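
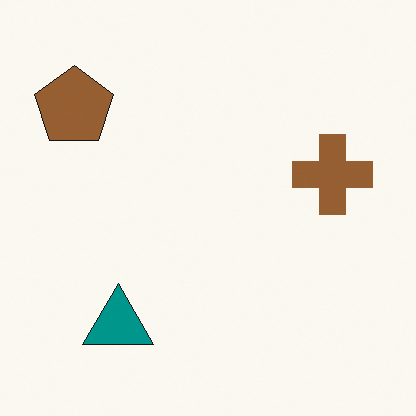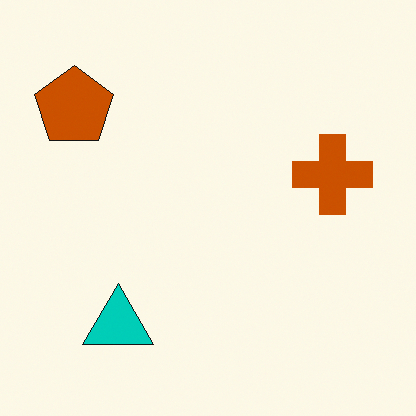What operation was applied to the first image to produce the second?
This is the original image heavily oversaturated.

All colors are more vivid — a global saturation change.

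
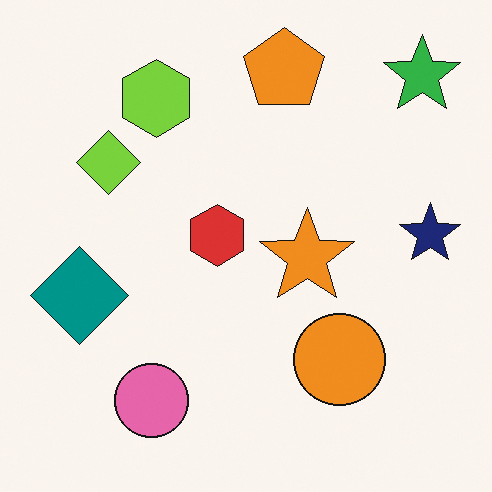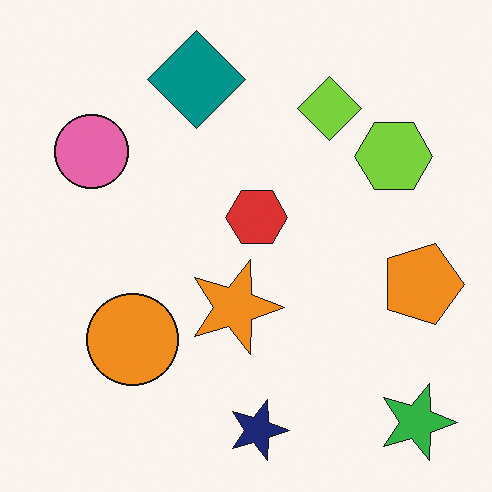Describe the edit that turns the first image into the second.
This is the original image rotated 90° clockwise.

The green star sits in the top-right of the first image and the bottom-right of the second — consistent with a whole-image 90° clockwise rotation.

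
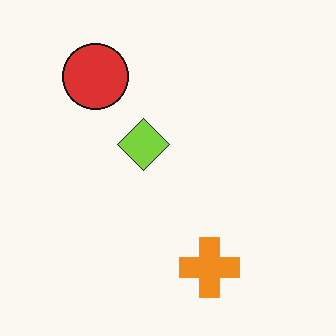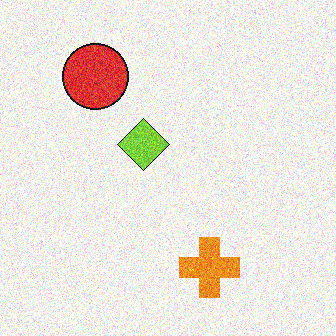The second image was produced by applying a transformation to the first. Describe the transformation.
Degraded with heavy additive noise.

Random speckle covers the whole image, including the flat background.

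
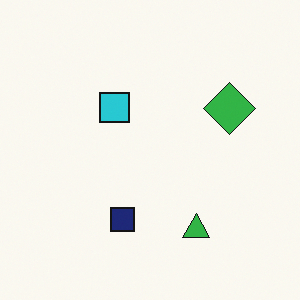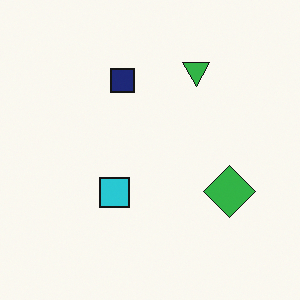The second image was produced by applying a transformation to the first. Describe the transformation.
The image was flipped vertically (top ↔ bottom).

The green triangle is in the bottom of the first image and the top of the second — shapes on opposite sides of the horizontal midline have swapped in a mirror flip.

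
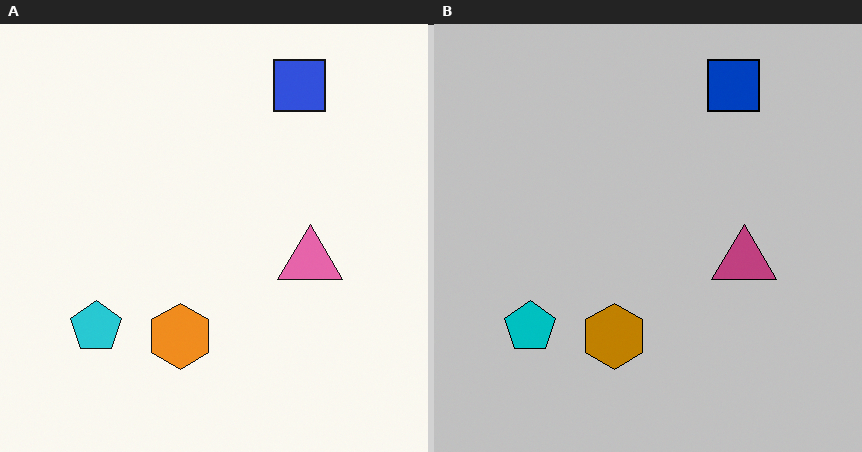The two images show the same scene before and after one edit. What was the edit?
It was aggressively posterized.

Each flat color has snapped to a coarser quantized level — most visibly, the near-white background has dropped to a flat grey.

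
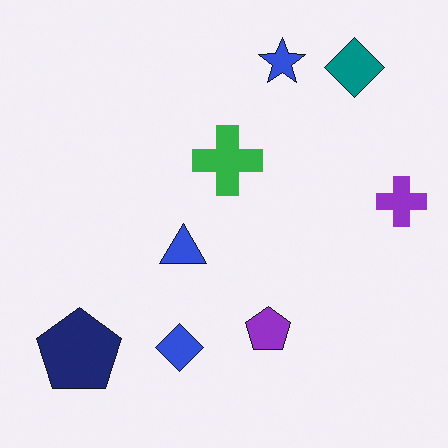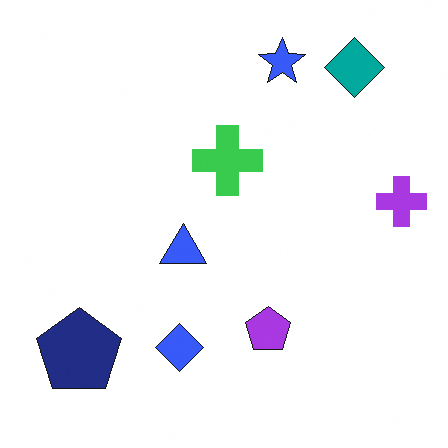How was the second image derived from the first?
The image was slightly brightened.

Every pixel — background and shapes alike — is uniformly brightened.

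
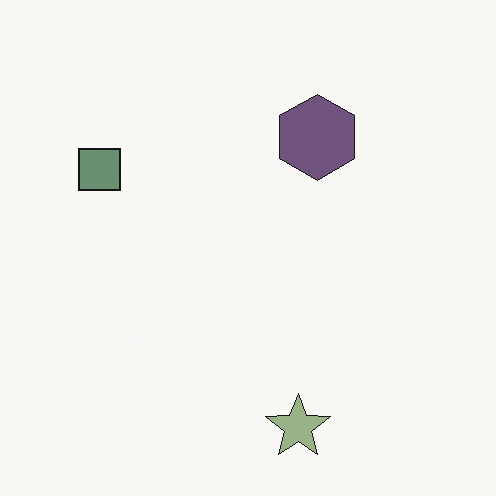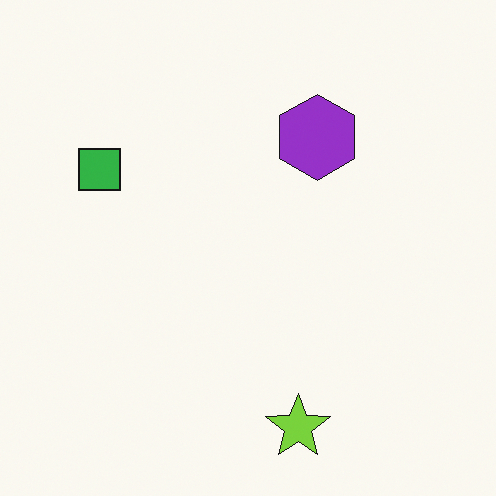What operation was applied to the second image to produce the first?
This is the original image heavily desaturated.

All colors are more muted and greyish — a global saturation change.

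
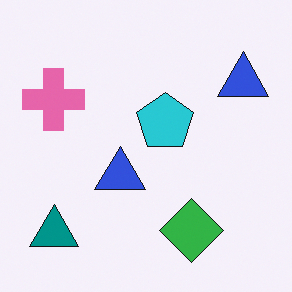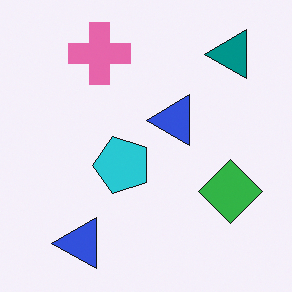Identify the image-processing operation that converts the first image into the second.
The transformation is: transposed (reflected across the top-left ↔ bottom-right diagonal).

Shapes have swapped their row and column positions — what was in the top-right is now in the bottom-left — a diagonal reflection.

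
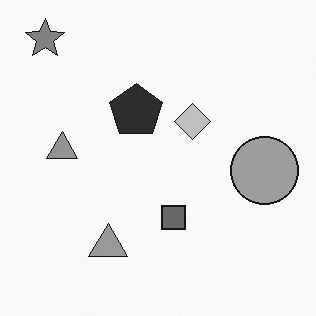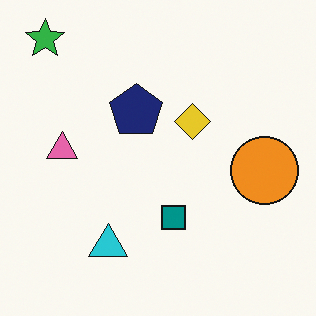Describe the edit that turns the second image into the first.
Converted to grayscale.

All color is removed — every shape is now a shade of grey.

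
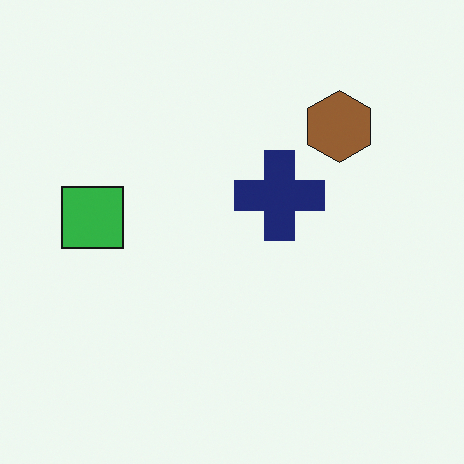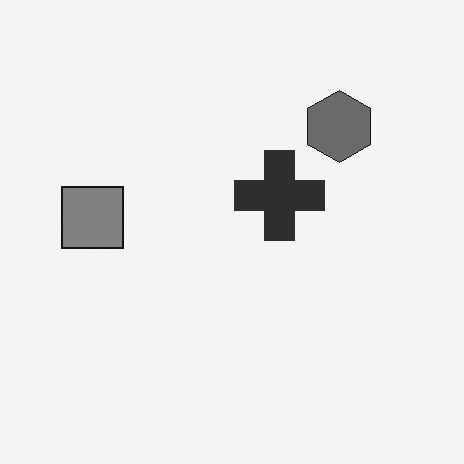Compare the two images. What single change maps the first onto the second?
This is the original image converted to grayscale.

All color is removed — every shape is now a shade of grey.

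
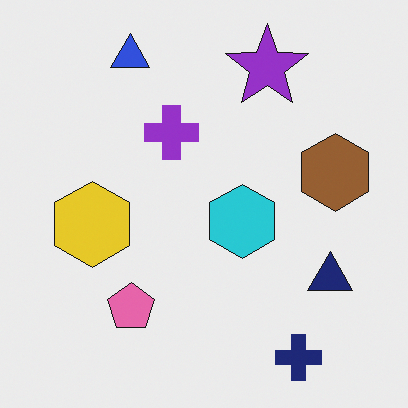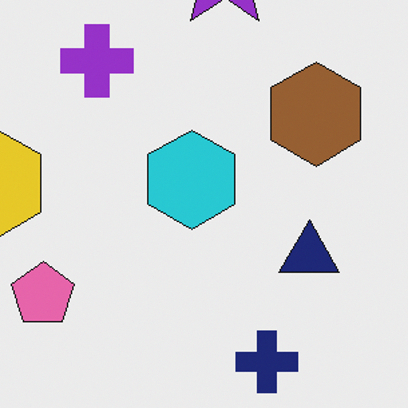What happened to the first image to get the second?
The image was cropped slightly and scaled back up.

The visible shapes are larger and the field of view is narrower; shapes near the original edges may be partly or wholly outside the frame — a crop-and-rescale.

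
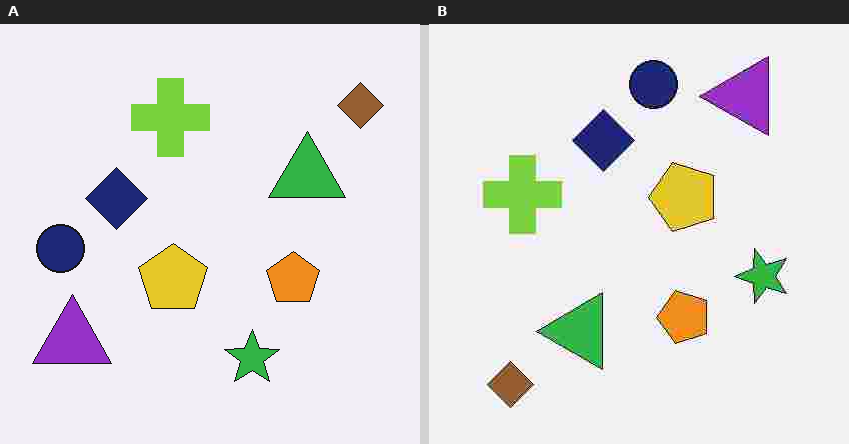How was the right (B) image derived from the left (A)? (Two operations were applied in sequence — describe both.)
Heavily JPEG-compressed with obvious blocking artifacts, then transposed (reflected across the top-left ↔ bottom-right diagonal).

Blocky 8×8 compression artifacts appear around shape edges and the flat background shows ringing — characteristic JPEG degradation. Shapes have swapped their row and column positions — what was in the top-right is now in the bottom-left — a diagonal reflection.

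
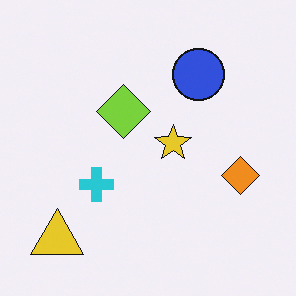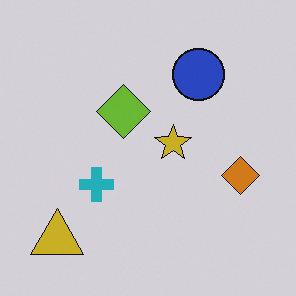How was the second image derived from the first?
The second image is the first slightly darkened.

Every pixel — background and shapes alike — is uniformly darkened.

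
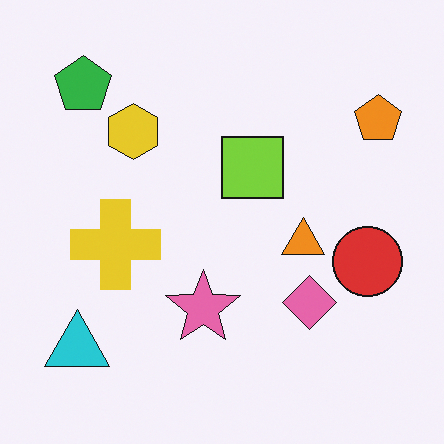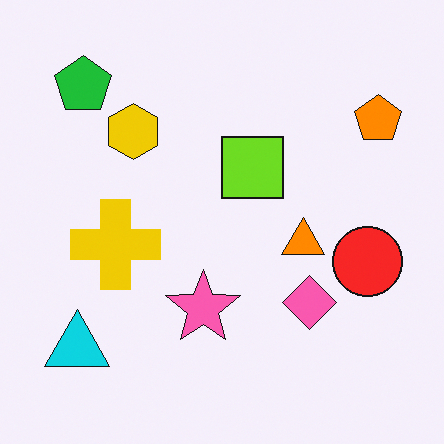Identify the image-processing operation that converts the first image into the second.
The transformation is: slightly oversaturated.

All colors are more vivid — a global saturation change.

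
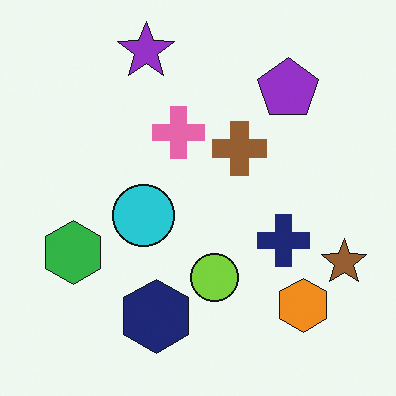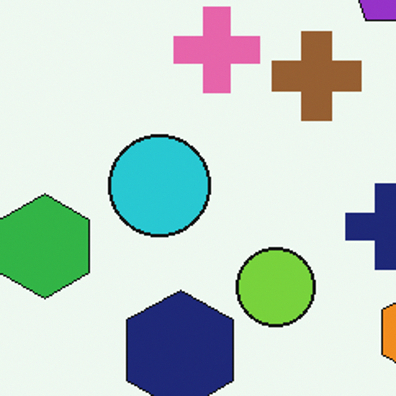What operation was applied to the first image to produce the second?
It was cropped tightly and scaled back up.

The visible shapes are larger and the field of view is narrower; shapes near the original edges may be partly or wholly outside the frame — a crop-and-rescale.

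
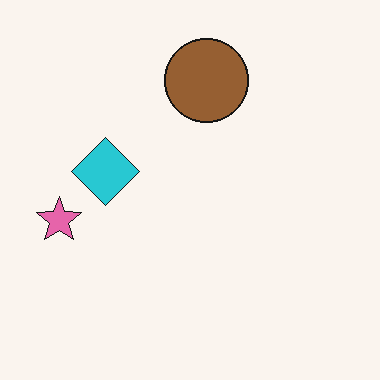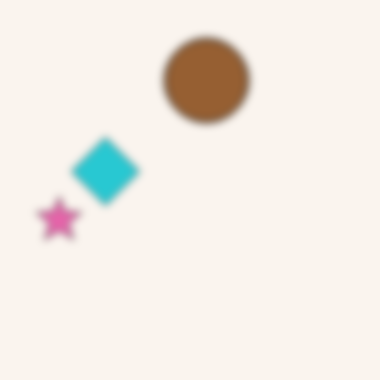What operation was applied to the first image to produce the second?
This is the original image moderately blurred.

Shape edges and outlines are uniformly softened across the whole image.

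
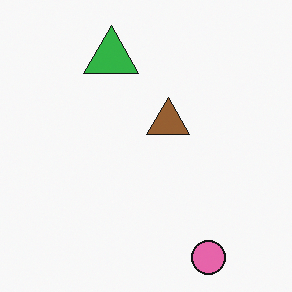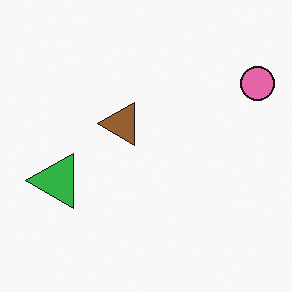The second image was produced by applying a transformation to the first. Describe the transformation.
The second image is the first rotated 90° counter-clockwise.

The pink circle sits in the bottom-right of the first image and the top-right of the second — consistent with a whole-image 90° counter-clockwise rotation.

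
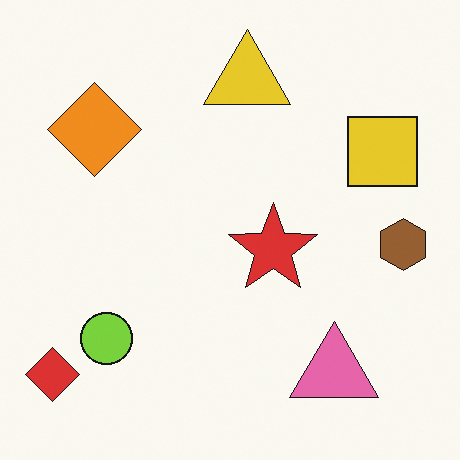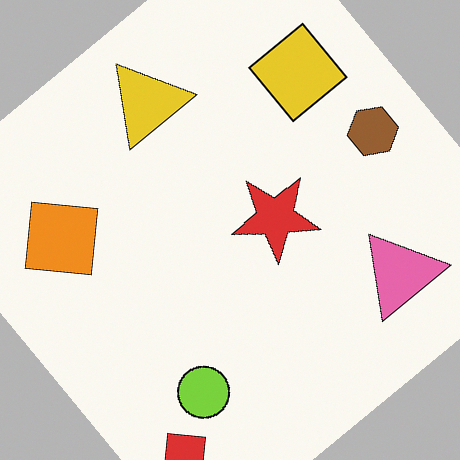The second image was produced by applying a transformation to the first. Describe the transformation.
The image was rotated counter-clockwise by a large amount — several tens of degrees.

Every shape is tilted by the same angle and the image corners show triangular fill wedges — a whole-image rotation by a non-right angle.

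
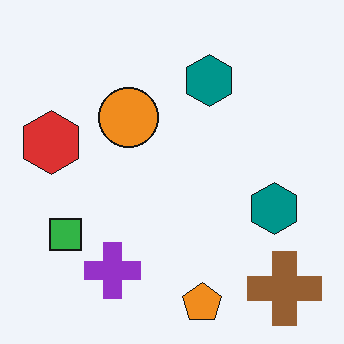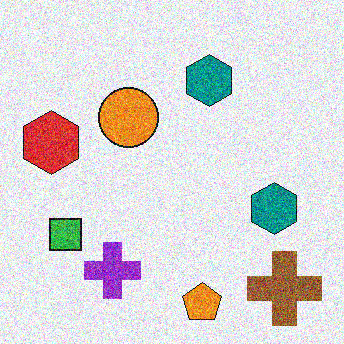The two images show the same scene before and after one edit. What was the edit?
The image was degraded with a thick layer of grain.

Random speckle covers the whole image, including the flat background.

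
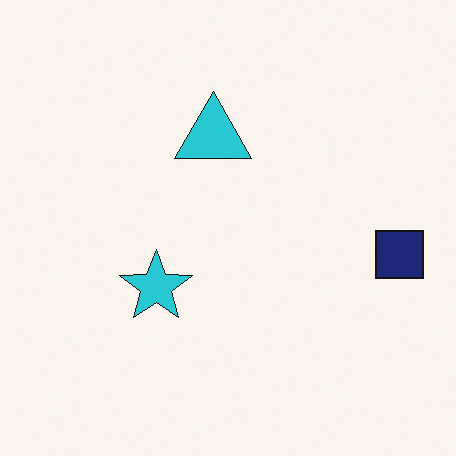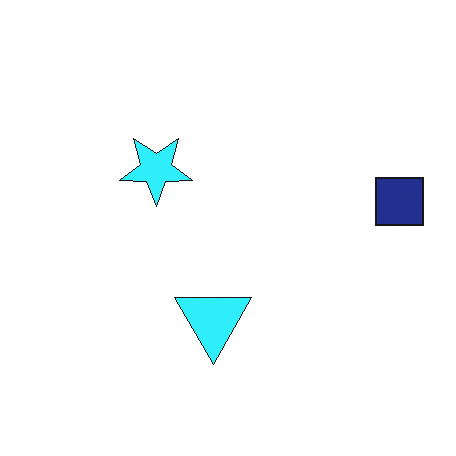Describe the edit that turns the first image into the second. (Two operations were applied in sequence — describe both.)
The image was flipped vertically (top ↔ bottom), then brightened a little.

The cyan triangle is in the top of the first image and the bottom of the second — shapes on opposite sides of the horizontal midline have swapped in a mirror flip. Every pixel — background and shapes alike — is uniformly brightened.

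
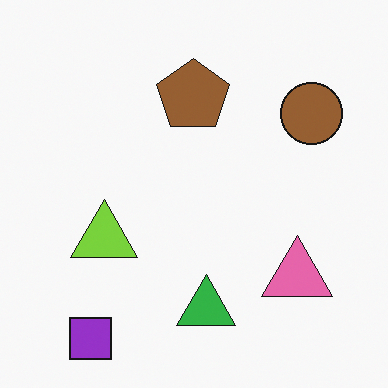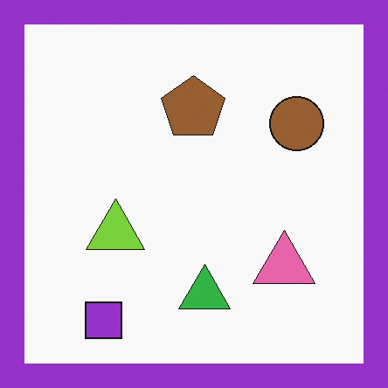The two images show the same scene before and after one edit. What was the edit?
This is the original image framed with a purple border.

A solid purple frame runs around the edge of the second image, with the content slightly shrunk inside it.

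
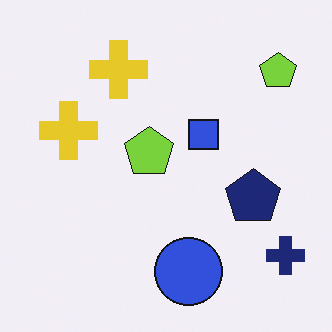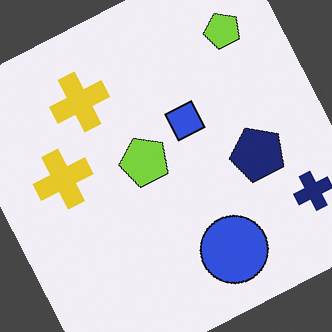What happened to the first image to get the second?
The image was rotated counter-clockwise by a moderate amount.

Every shape is tilted by the same angle and the image corners show triangular fill wedges — a whole-image rotation by a non-right angle.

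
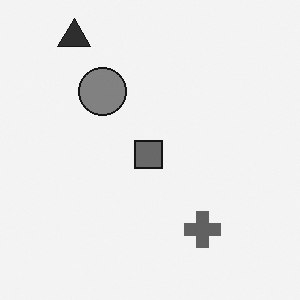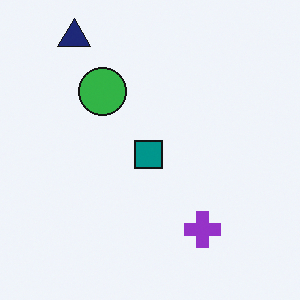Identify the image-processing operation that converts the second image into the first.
Converted to grayscale.

All color is removed — every shape is now a shade of grey.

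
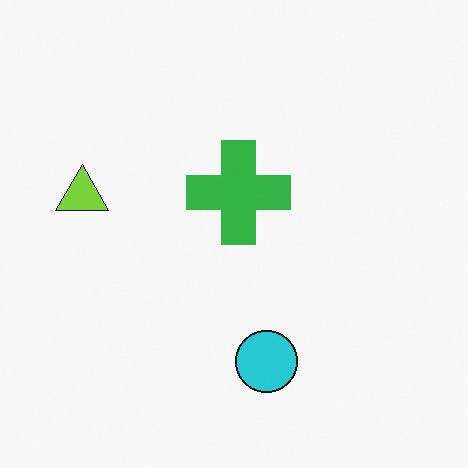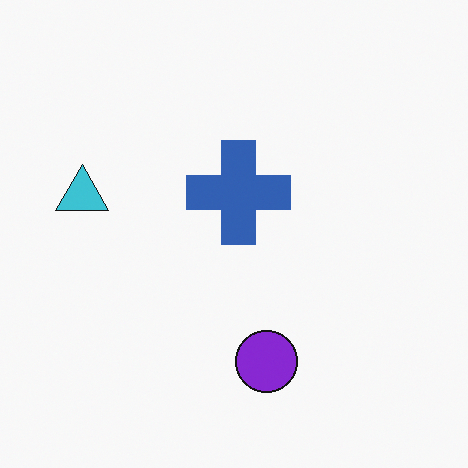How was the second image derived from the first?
This is the original image hue-shifted by a moderate amount.

Every shape's color has rotated by the same amount around the hue wheel — a uniform hue shift.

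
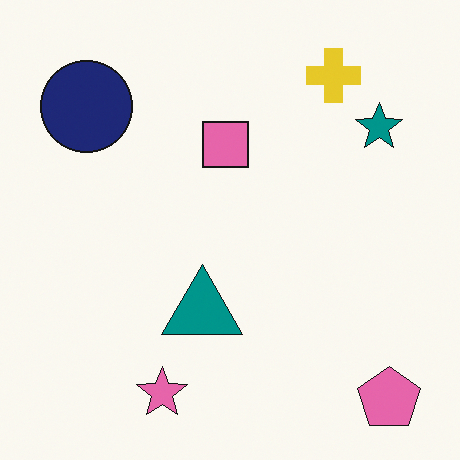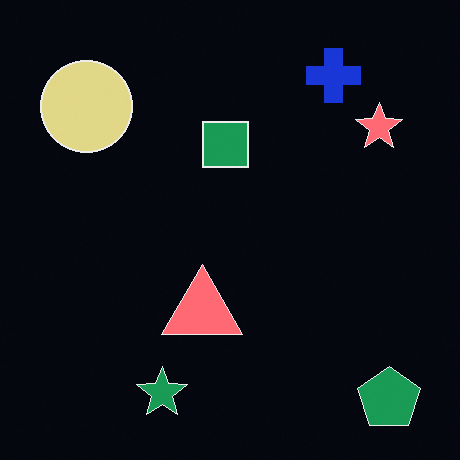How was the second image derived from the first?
It was color-inverted (negative).

The light background has become dark and every shape's color is its complement — a photographic negative.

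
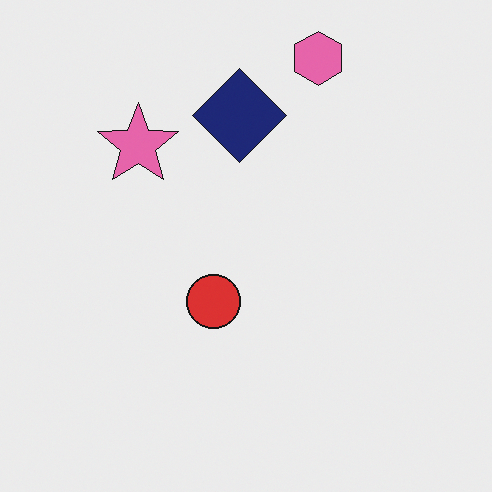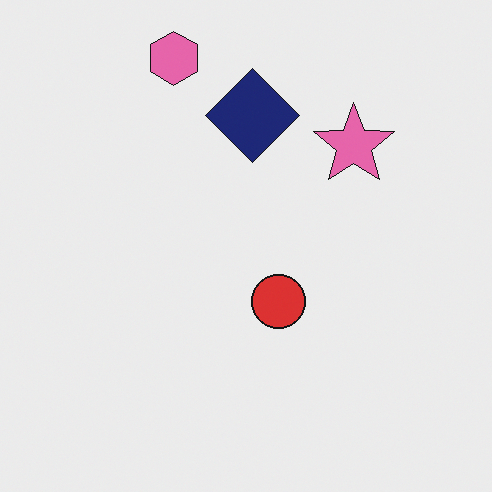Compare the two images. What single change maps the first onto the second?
The image was flipped horizontally (left ↔ right).

The pink star is in the top-left of the first image and the top-right of the second — shapes on opposite sides of the vertical midline have swapped in a mirror flip.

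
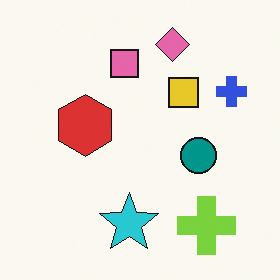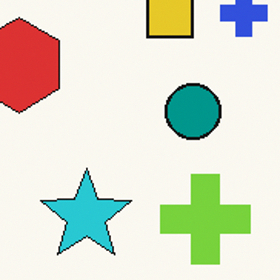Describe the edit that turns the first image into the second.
This is the original image cropped to a modestly smaller region and rescaled.

The visible shapes are larger and the field of view is narrower; shapes near the original edges may be partly or wholly outside the frame — a crop-and-rescale.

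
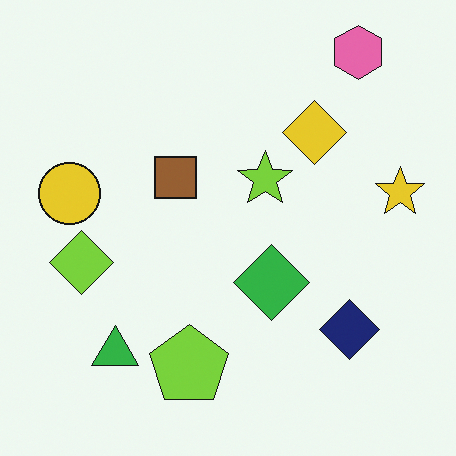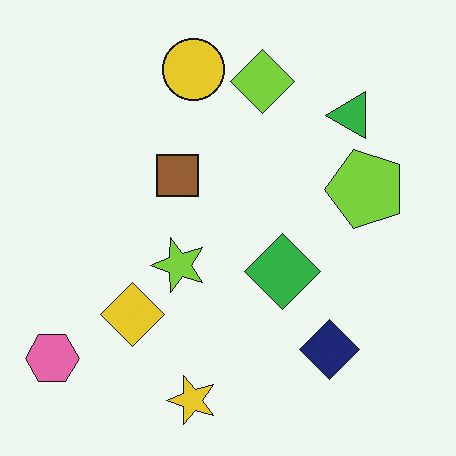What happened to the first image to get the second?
Transposed (reflected across the top-left ↔ bottom-right diagonal).

Shapes have swapped their row and column positions — what was in the top-right is now in the bottom-left — a diagonal reflection.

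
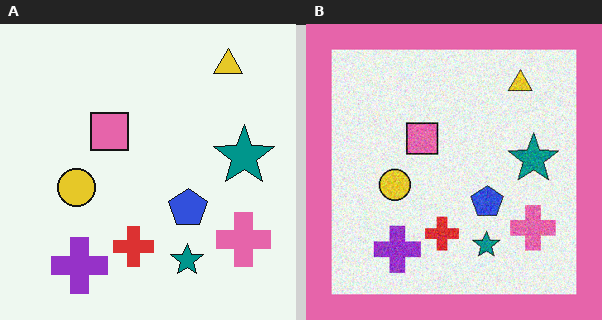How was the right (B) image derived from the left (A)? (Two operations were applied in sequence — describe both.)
Degraded with moderate additive noise, then framed with a pink border.

Random speckle covers the whole image, including the flat background. A solid pink frame runs around the edge of the right (B) image, with the content slightly shrunk inside it.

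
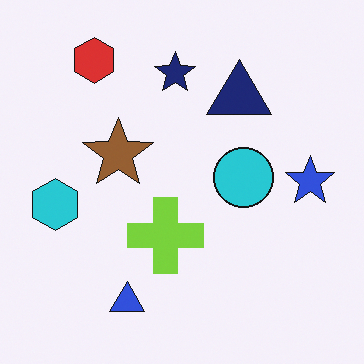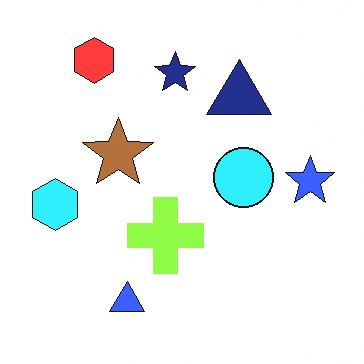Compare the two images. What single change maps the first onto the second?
The image was brightened a little.

Every pixel — background and shapes alike — is uniformly brightened.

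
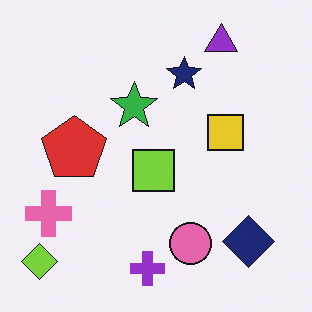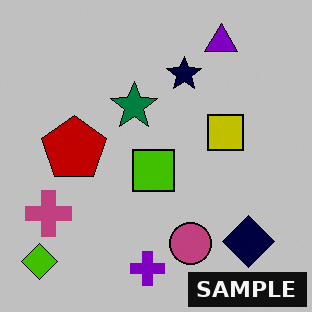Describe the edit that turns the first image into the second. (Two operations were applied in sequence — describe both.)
It was heavily posterized to just a handful of flat colors, then watermarked with the text "SAMPLE" in the lower-right corner.

Each flat color has snapped to a coarser quantized level — most visibly, the near-white background has dropped to a flat grey. A dark label reading "SAMPLE" appears in the lower-right corner.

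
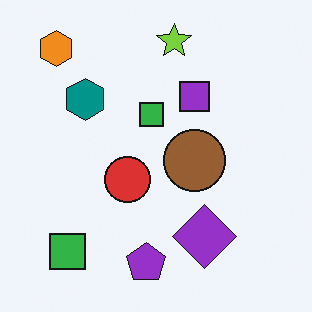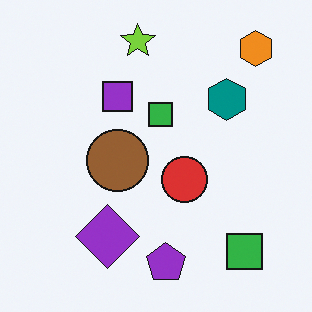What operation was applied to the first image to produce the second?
The image was flipped horizontally (left ↔ right).

The orange hexagon is in the top-left of the first image and the top-right of the second — shapes on opposite sides of the vertical midline have swapped in a mirror flip.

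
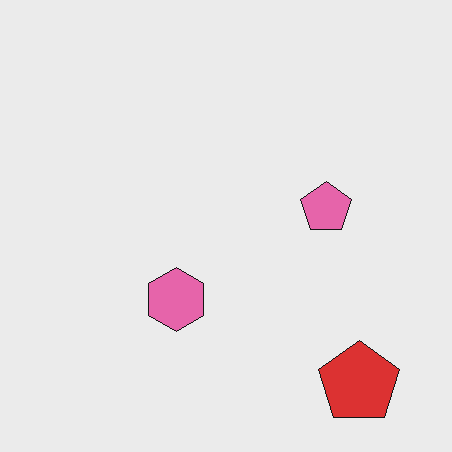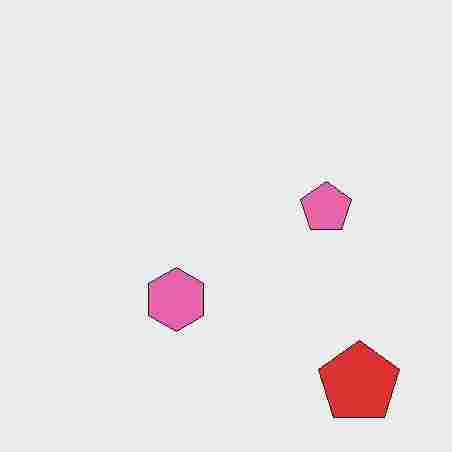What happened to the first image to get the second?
This is the original image degraded with heavy JPEG compression.

Blocky 8×8 compression artifacts appear around shape edges and the flat background shows ringing — characteristic JPEG degradation.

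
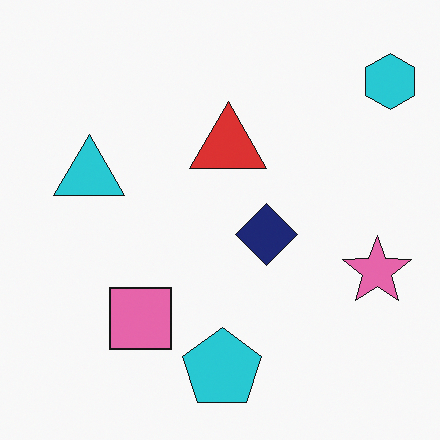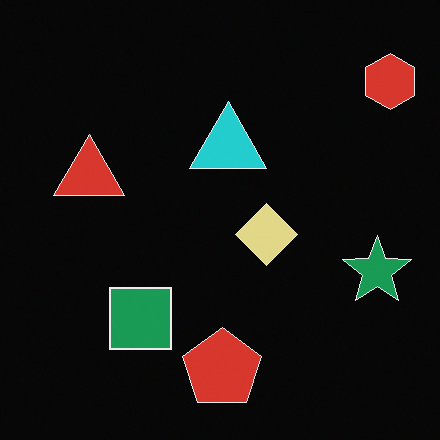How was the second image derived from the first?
It was color-inverted (negative).

The light background has become dark and every shape's color is its complement — a photographic negative.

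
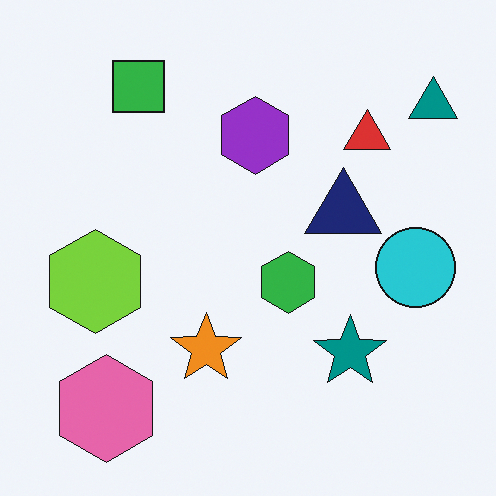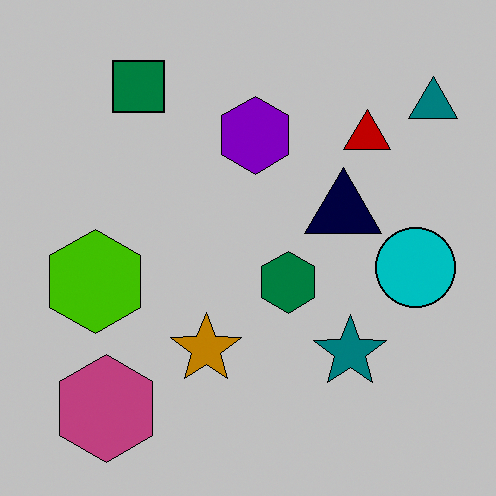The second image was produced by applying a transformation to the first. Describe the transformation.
The image was aggressively posterized.

Each flat color has snapped to a coarser quantized level — most visibly, the near-white background has dropped to a flat grey.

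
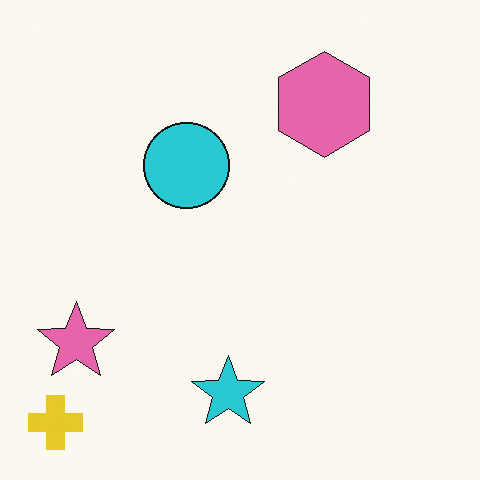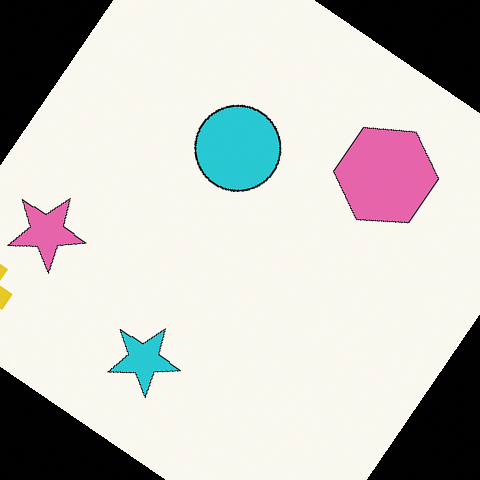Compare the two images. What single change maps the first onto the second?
This is the original image rotated clockwise by a large amount — several tens of degrees.

Every shape is tilted by the same angle and the image corners show triangular fill wedges — a whole-image rotation by a non-right angle.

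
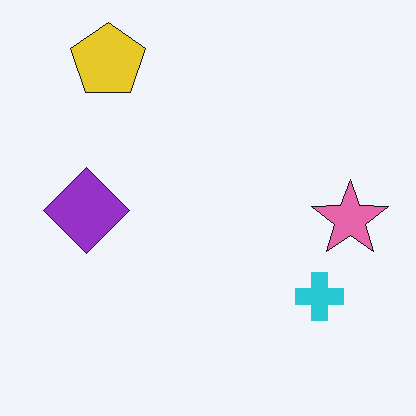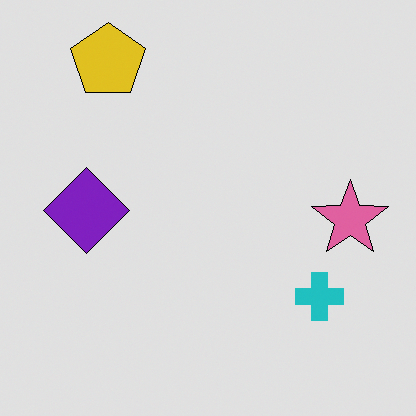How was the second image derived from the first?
The transformation is: moderately posterized.

Each flat color has snapped to a coarser quantized level — most visibly, the near-white background has dropped to a flat grey.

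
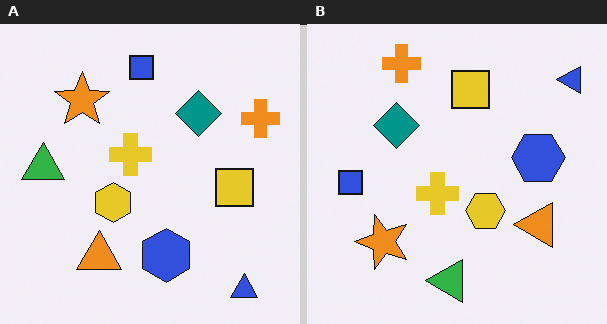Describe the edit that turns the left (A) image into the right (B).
The transformation is: rotated 90° counter-clockwise.

The blue triangle sits in the bottom-right of the left (A) image and the top-right of the right (B) — consistent with a whole-image 90° counter-clockwise rotation.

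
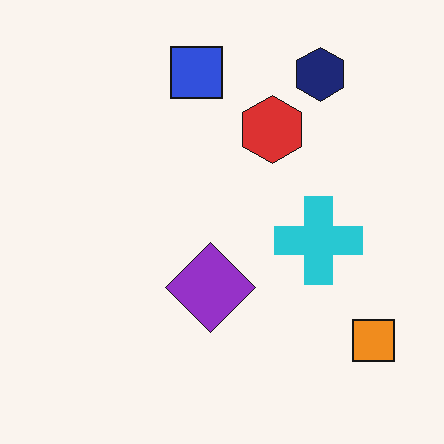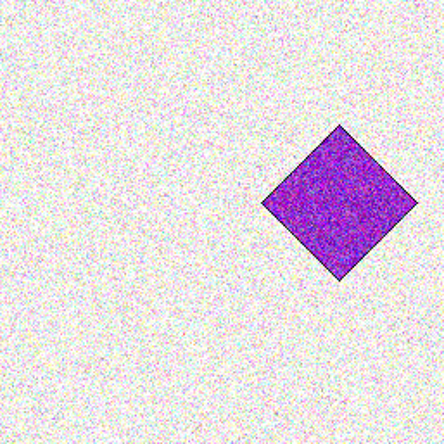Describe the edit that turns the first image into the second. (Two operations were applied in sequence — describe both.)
This is the original image degraded with a thick layer of grain, then cropped tightly and scaled back up.

Random speckle covers the whole image, including the flat background. The visible shapes are larger and the field of view is narrower; shapes near the original edges may be partly or wholly outside the frame — a crop-and-rescale.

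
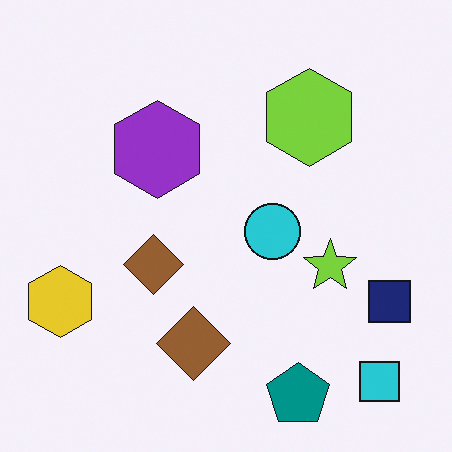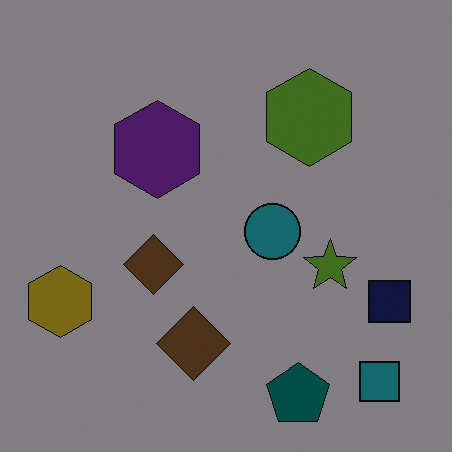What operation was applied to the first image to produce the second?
This is the original image darkened a lot.

Every pixel — background and shapes alike — is uniformly darkened.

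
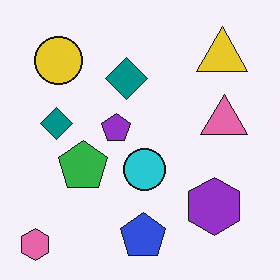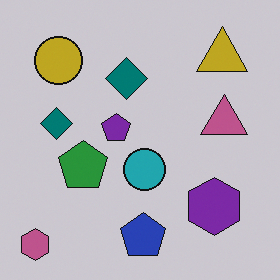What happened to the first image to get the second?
This is the original image darkened a little.

Every pixel — background and shapes alike — is uniformly darkened.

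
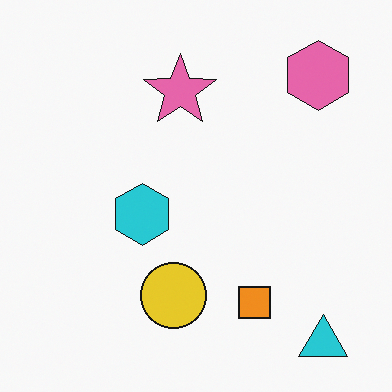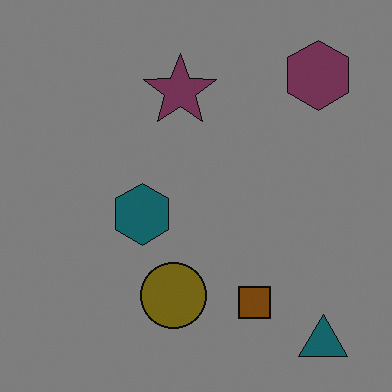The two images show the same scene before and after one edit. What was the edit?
The transformation is: darkened a lot.

Every pixel — background and shapes alike — is uniformly darkened.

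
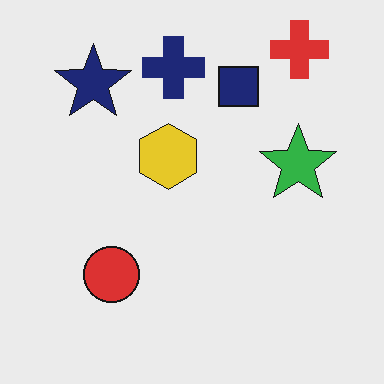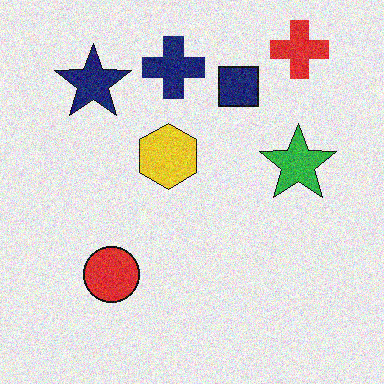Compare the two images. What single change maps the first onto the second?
The image was degraded with visible gaussian noise.

Random speckle covers the whole image, including the flat background.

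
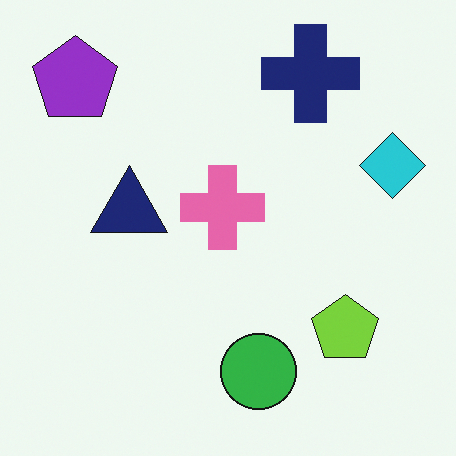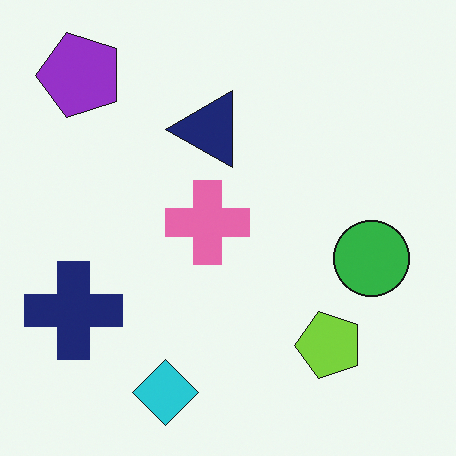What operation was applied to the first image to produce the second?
Transposed (reflected across the top-left ↔ bottom-right diagonal).

Shapes have swapped their row and column positions — what was in the top-right is now in the bottom-left — a diagonal reflection.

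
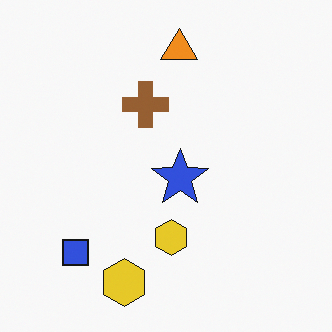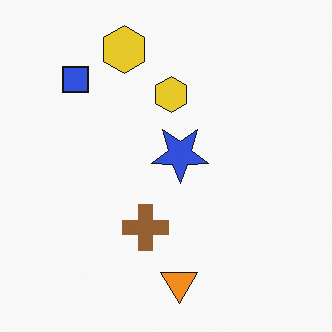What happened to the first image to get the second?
The image was flipped vertically (top ↔ bottom).

The orange triangle is in the top of the first image and the bottom of the second — shapes on opposite sides of the horizontal midline have swapped in a mirror flip.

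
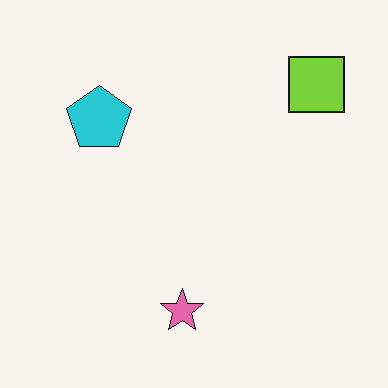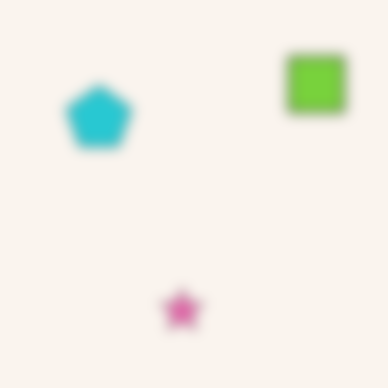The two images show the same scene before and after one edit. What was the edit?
Heavily blurred.

Shape edges and outlines are uniformly softened across the whole image.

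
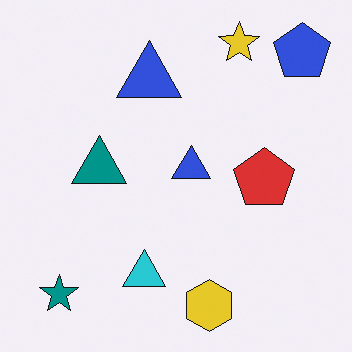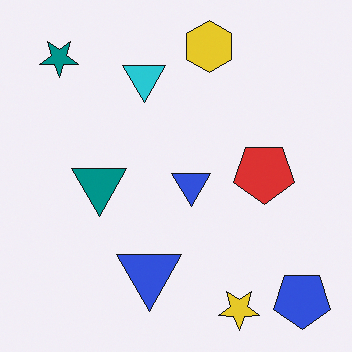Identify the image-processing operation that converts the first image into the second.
Flipped vertically (top ↔ bottom).

The yellow star is in the top-right of the first image and the bottom-right of the second — shapes on opposite sides of the horizontal midline have swapped in a mirror flip.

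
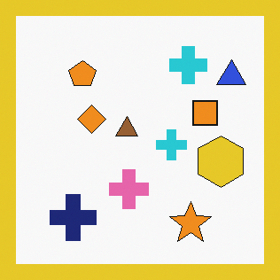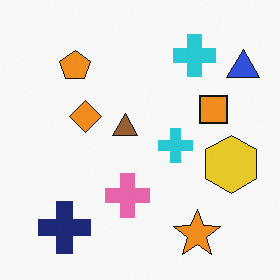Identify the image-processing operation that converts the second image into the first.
This is the original image framed with a yellow border.

A solid yellow frame runs around the edge of the first image, with the content slightly shrunk inside it.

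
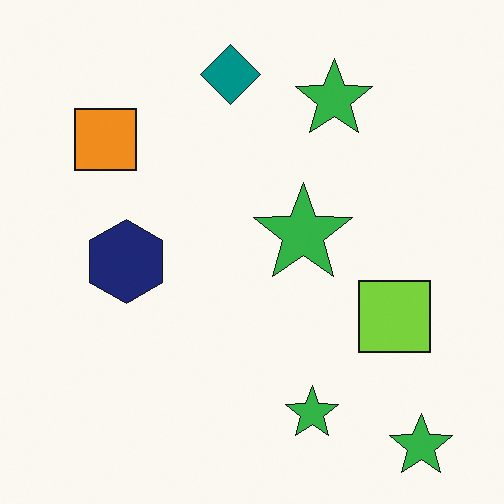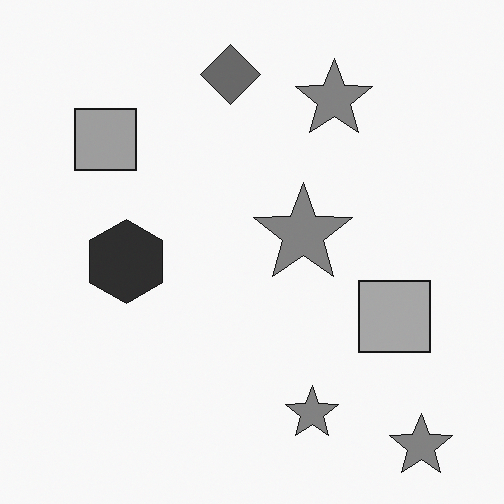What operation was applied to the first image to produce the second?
The transformation is: converted to grayscale.

All color is removed — every shape is now a shade of grey.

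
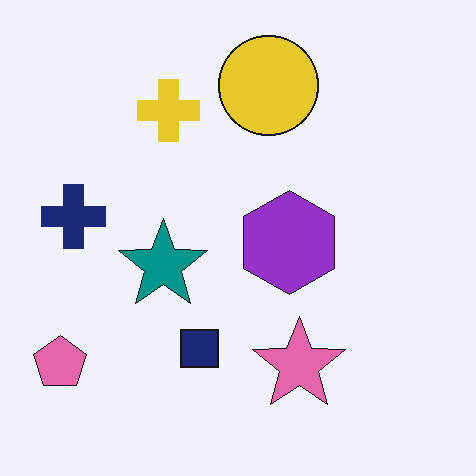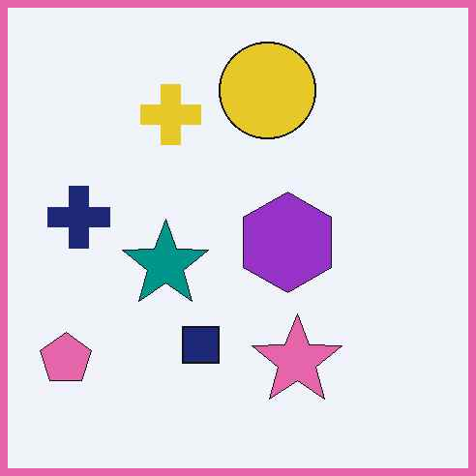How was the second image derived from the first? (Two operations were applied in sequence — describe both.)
The second image is the first JPEG-compressed with visible artifacts, then framed with a pink border.

Blocky 8×8 compression artifacts appear around shape edges and the flat background shows ringing — characteristic JPEG degradation. A solid pink frame runs around the edge of the second image, with the content slightly shrunk inside it.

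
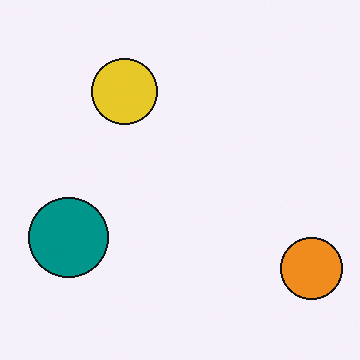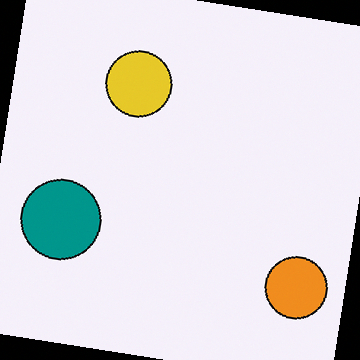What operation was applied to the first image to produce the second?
The second image is the first rotated clockwise by a few degrees.

Every shape is tilted by the same angle and the image corners show triangular fill wedges — a whole-image rotation by a non-right angle.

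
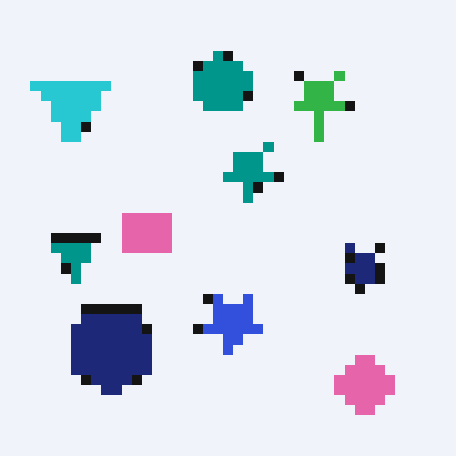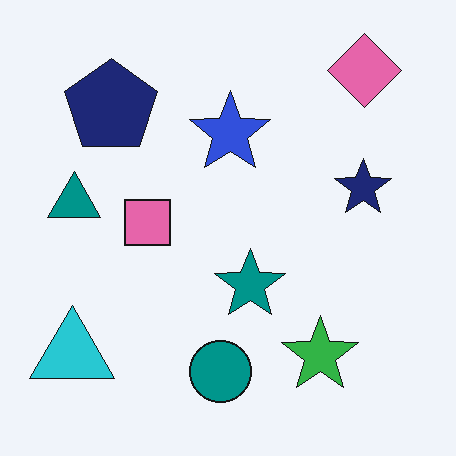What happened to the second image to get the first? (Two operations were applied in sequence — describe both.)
Flipped vertically (top ↔ bottom), then coarsely pixelated.

The pink diamond is in the top-right of the second image and the bottom-right of the first — shapes on opposite sides of the horizontal midline have swapped in a mirror flip. Shapes are reduced to large square blocks; fine edges and outlines are lost — a downscale-then-upscale (mosaic) effect.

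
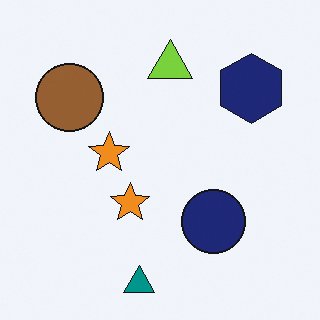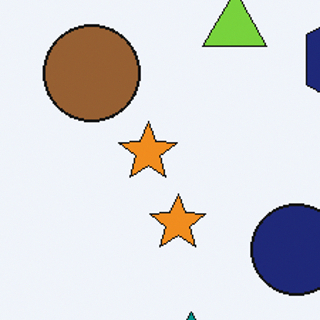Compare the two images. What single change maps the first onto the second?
This is the original image cropped slightly and scaled back up.

The visible shapes are larger and the field of view is narrower; shapes near the original edges may be partly or wholly outside the frame — a crop-and-rescale.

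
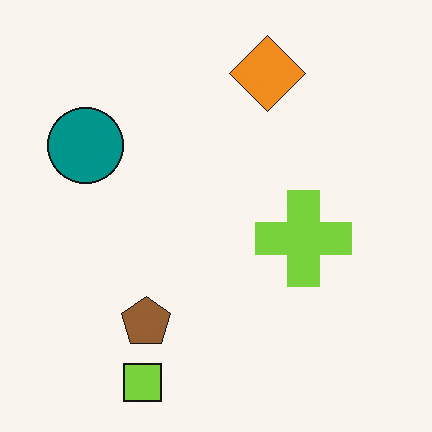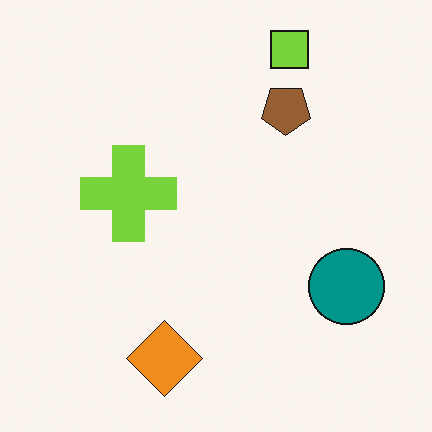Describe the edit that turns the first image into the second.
The transformation is: rotated 180°.

The lime square sits in the bottom-left of the first image and the top-right of the second — consistent with a whole-image 180° rotation.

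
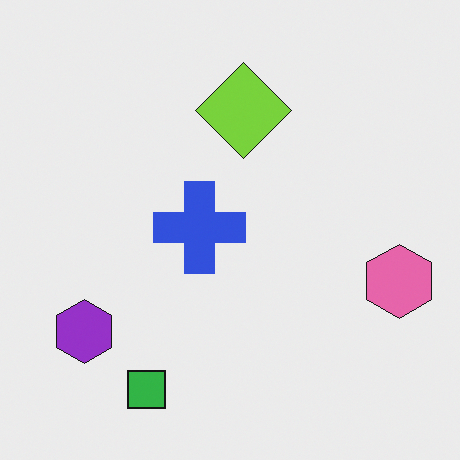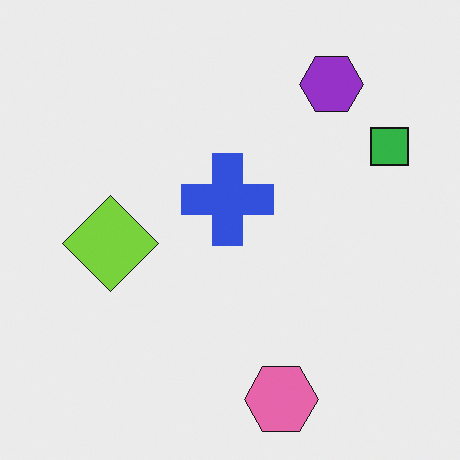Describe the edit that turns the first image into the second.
The transformation is: transposed (reflected across the top-left ↔ bottom-right diagonal).

Shapes have swapped their row and column positions — what was in the top-right is now in the bottom-left — a diagonal reflection.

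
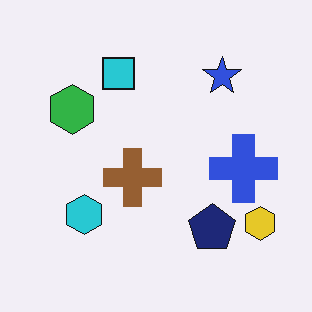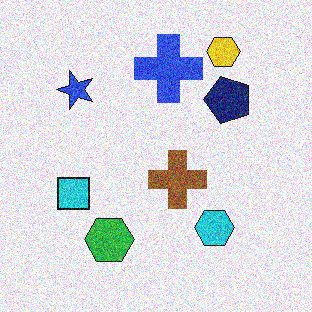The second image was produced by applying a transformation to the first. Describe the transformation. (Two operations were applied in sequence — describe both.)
The image was degraded with heavy additive noise, then rotated 90° counter-clockwise.

Random speckle covers the whole image, including the flat background. The yellow hexagon sits in the bottom-right of the first image and the top-right of the second — consistent with a whole-image 90° counter-clockwise rotation.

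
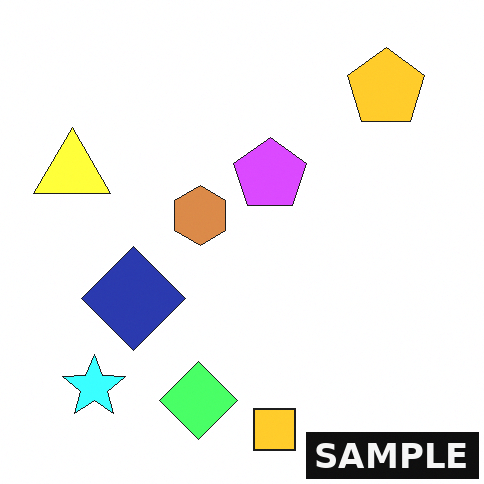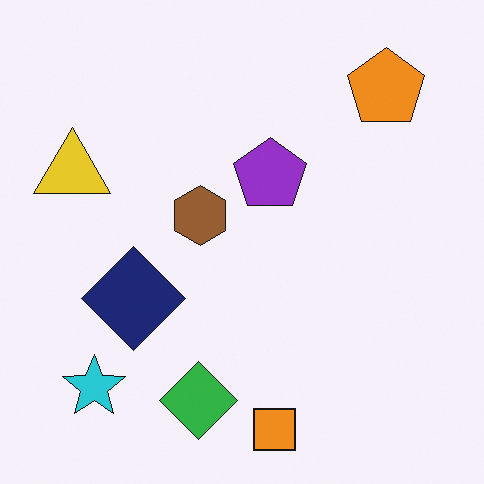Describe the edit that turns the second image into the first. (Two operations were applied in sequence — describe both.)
Substantially brightened, then watermarked with the text "SAMPLE" in the lower-right corner.

Every pixel — background and shapes alike — is uniformly brightened. A dark label reading "SAMPLE" appears in the lower-right corner.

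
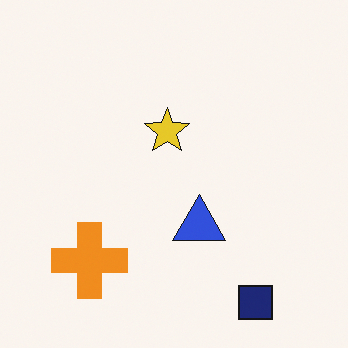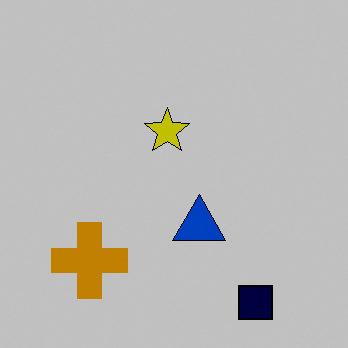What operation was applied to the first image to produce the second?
The second image is the first heavily posterized to just a handful of flat colors.

Each flat color has snapped to a coarser quantized level — most visibly, the near-white background has dropped to a flat grey.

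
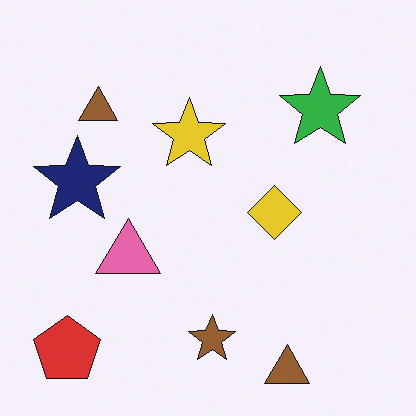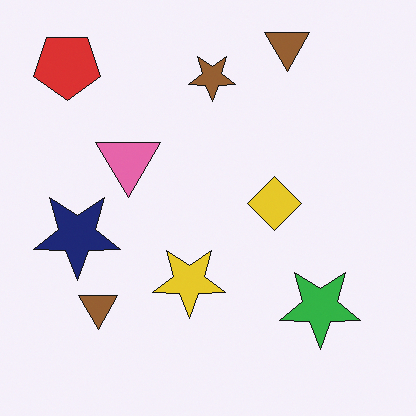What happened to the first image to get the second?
The second image is the first flipped vertically (top ↔ bottom).

The red pentagon is in the bottom-left of the first image and the top-left of the second — shapes on opposite sides of the horizontal midline have swapped in a mirror flip.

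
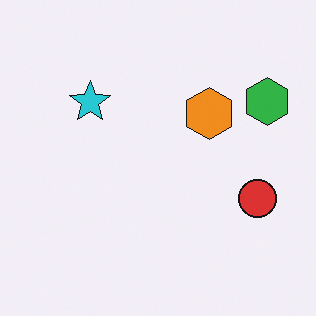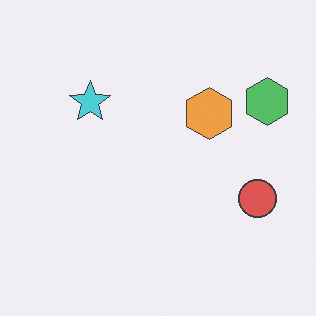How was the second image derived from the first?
The transformation is: given slightly reduced contrast.

Tones are pushed toward mid-grey across the whole image — a global contrast change.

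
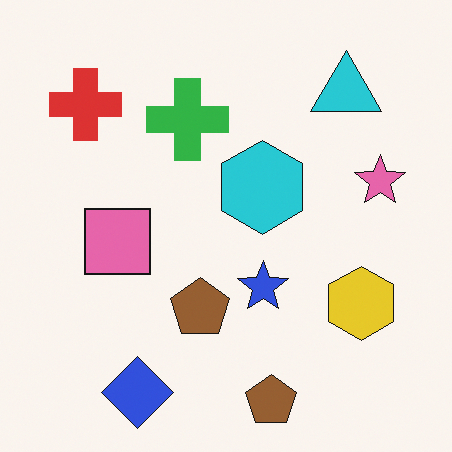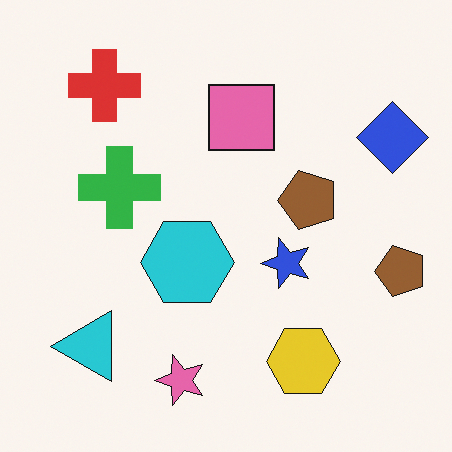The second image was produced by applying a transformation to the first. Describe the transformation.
The image was transposed (reflected across the top-left ↔ bottom-right diagonal).

Shapes have swapped their row and column positions — what was in the top-right is now in the bottom-left — a diagonal reflection.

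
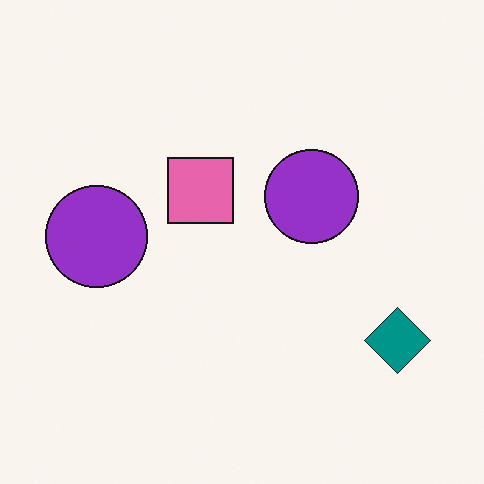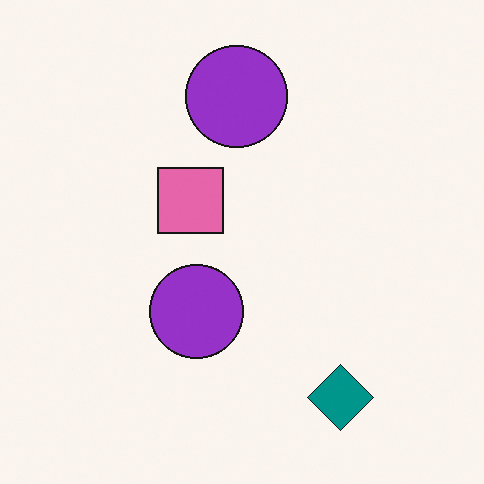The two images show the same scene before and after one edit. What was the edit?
This is the original image transposed (reflected across the top-left ↔ bottom-right diagonal).

Shapes have swapped their row and column positions — what was in the top-right is now in the bottom-left — a diagonal reflection.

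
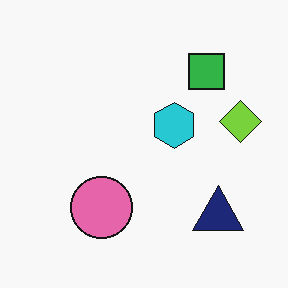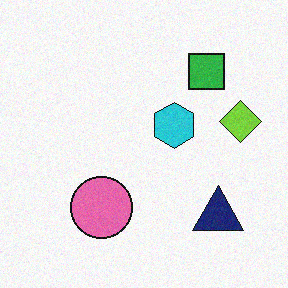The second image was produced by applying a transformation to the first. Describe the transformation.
Degraded with subtle gaussian noise.

Random speckle covers the whole image, including the flat background.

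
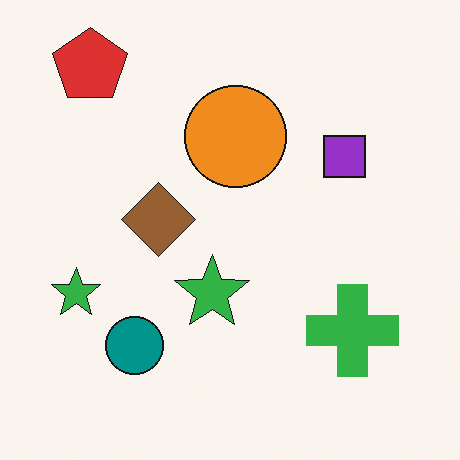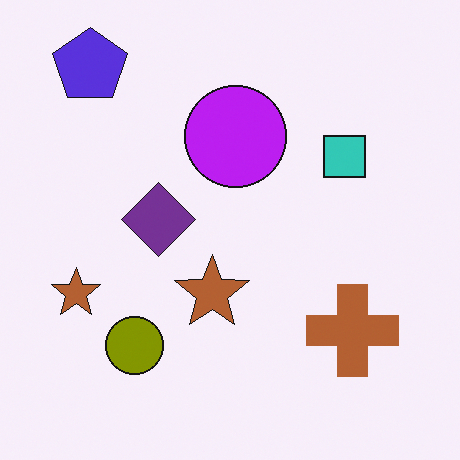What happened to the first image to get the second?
The transformation is: hue-shifted through roughly half the color wheel.

Every shape's color has rotated by the same amount around the hue wheel — a uniform hue shift.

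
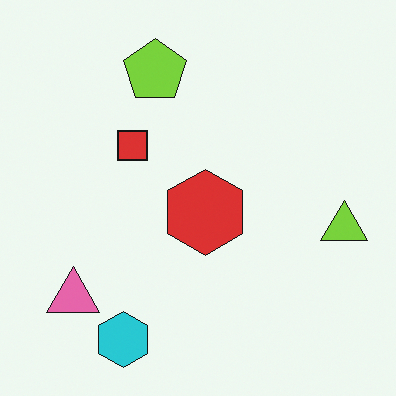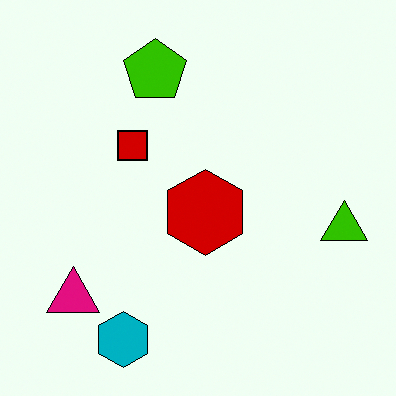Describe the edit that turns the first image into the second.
Boosted in contrast.

Tones are pushed away from mid-grey across the whole image — a global contrast change.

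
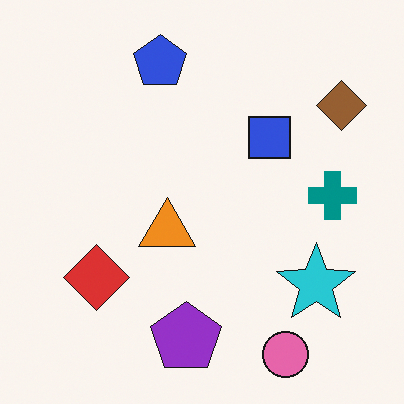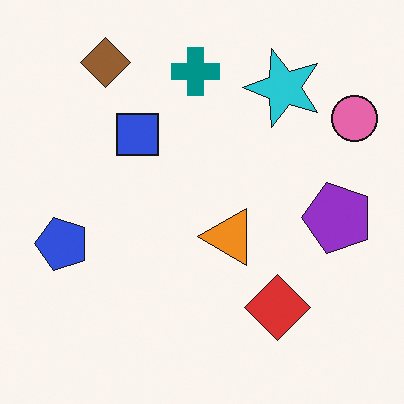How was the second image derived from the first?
The second image is the first rotated 90° counter-clockwise.

The pink circle sits in the bottom-right of the first image and the top-right of the second — consistent with a whole-image 90° counter-clockwise rotation.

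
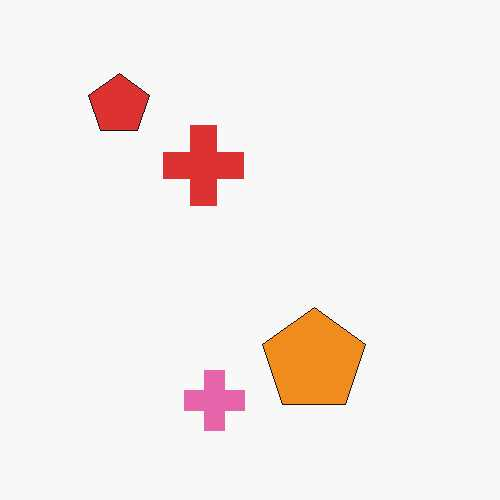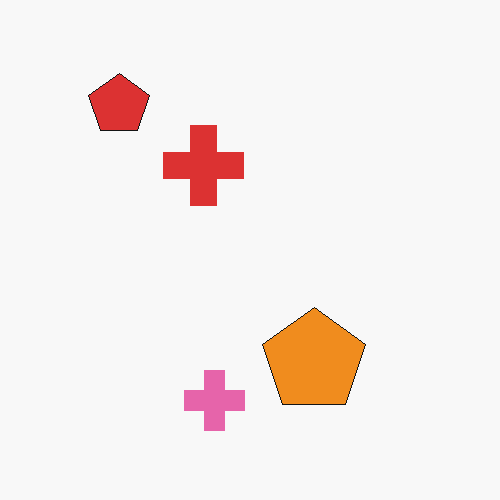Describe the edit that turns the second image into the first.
This is the original image given moderate JPEG compression.

Blocky 8×8 compression artifacts appear around shape edges and the flat background shows ringing — characteristic JPEG degradation.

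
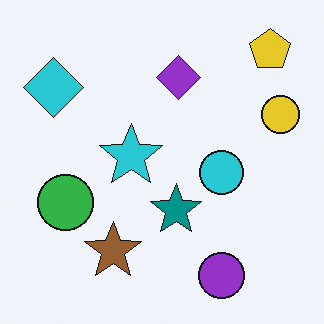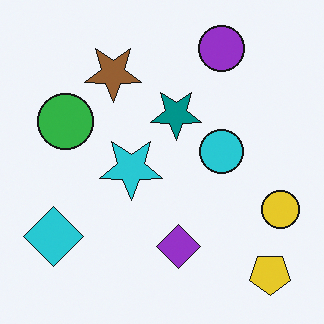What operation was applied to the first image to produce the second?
The second image is the first flipped vertically (top ↔ bottom).

The purple circle is in the bottom-right of the first image and the top-right of the second — shapes on opposite sides of the horizontal midline have swapped in a mirror flip.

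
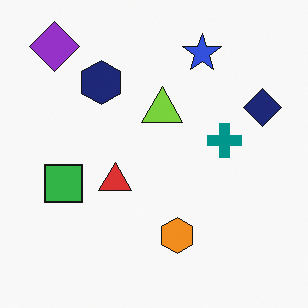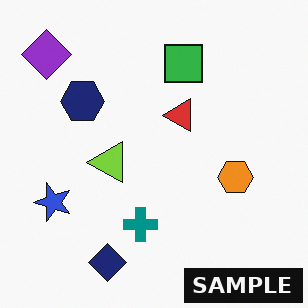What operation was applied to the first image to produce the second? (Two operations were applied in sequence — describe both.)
The transformation is: transposed (reflected across the top-left ↔ bottom-right diagonal), then watermarked with the text "SAMPLE" in the lower-right corner.

Shapes have swapped their row and column positions — what was in the top-right is now in the bottom-left — a diagonal reflection. A dark label reading "SAMPLE" appears in the lower-right corner.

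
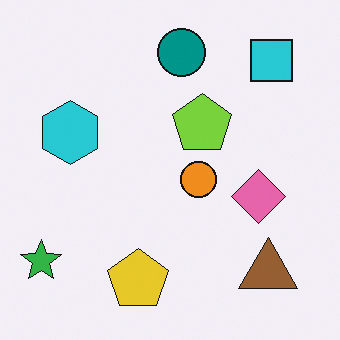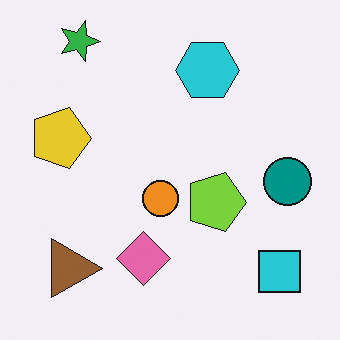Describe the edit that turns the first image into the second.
The transformation is: rotated 90° clockwise.

The green star sits in the bottom-left of the first image and the top-left of the second — consistent with a whole-image 90° clockwise rotation.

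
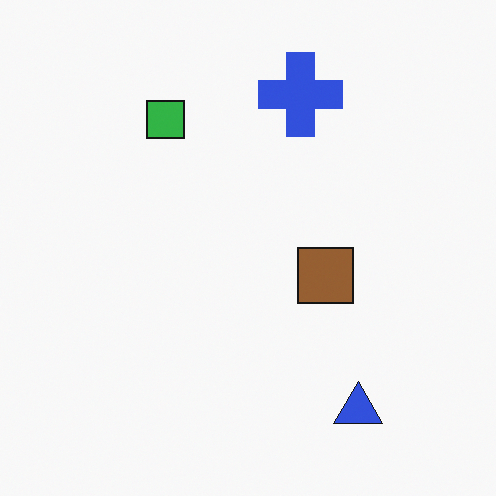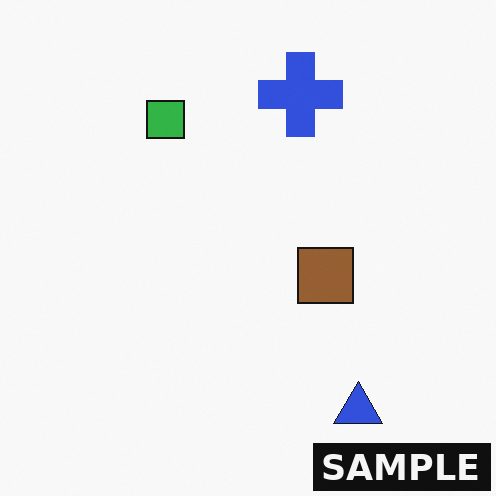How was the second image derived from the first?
This is the original image watermarked with the text "SAMPLE" in the lower-right corner.

A dark label reading "SAMPLE" appears in the lower-right corner.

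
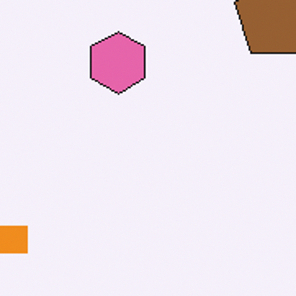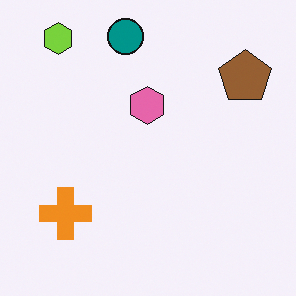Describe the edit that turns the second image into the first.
This is the original image cropped tightly and scaled back up.

The visible shapes are larger and the field of view is narrower; shapes near the original edges may be partly or wholly outside the frame — a crop-and-rescale.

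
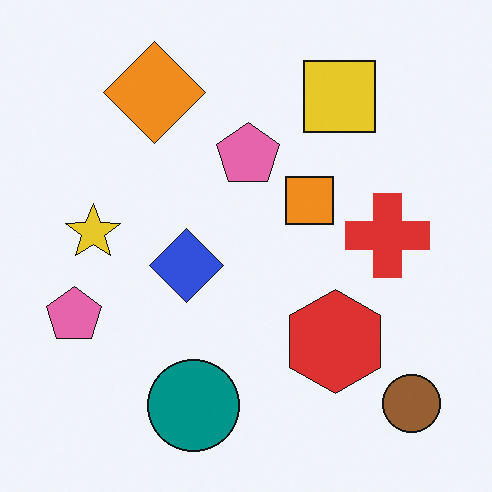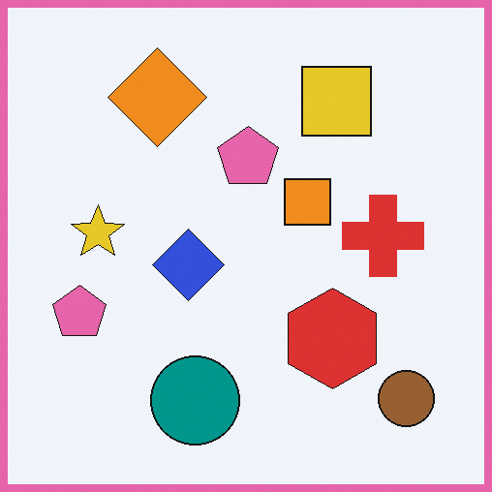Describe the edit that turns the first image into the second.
It was framed with a pink border.

A solid pink frame runs around the edge of the second image, with the content slightly shrunk inside it.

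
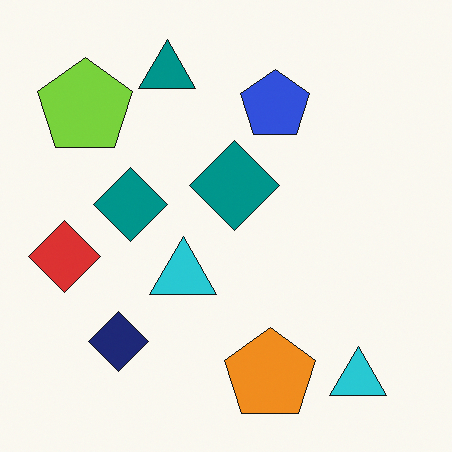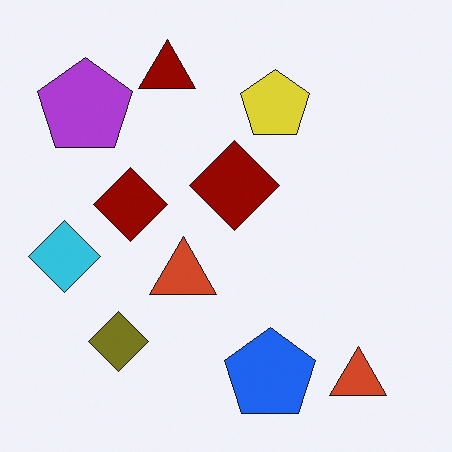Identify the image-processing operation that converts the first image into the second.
Hue-shifted through roughly half the color wheel.

Every shape's color has rotated by the same amount around the hue wheel — a uniform hue shift.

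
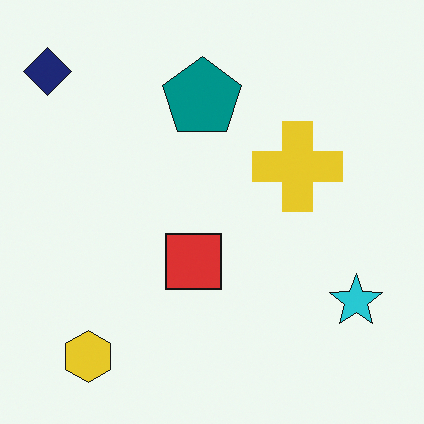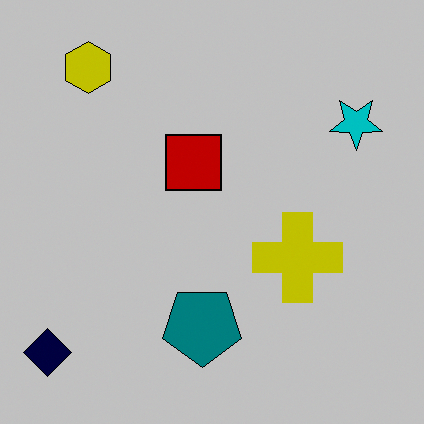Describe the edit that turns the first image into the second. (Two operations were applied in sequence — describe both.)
The image was flipped vertically (top ↔ bottom), then heavily posterized to just a handful of flat colors.

The yellow hexagon is in the bottom-left of the first image and the top-left of the second — shapes on opposite sides of the horizontal midline have swapped in a mirror flip. Each flat color has snapped to a coarser quantized level — most visibly, the near-white background has dropped to a flat grey.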